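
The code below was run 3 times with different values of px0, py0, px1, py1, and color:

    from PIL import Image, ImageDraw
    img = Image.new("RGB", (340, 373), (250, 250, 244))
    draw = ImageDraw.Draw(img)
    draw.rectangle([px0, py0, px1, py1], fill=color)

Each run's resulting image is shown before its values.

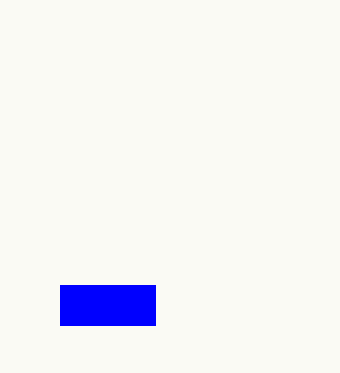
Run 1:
px0 = 60, py0 = 285, px1 = 155, py1 = 325, color = 'blue'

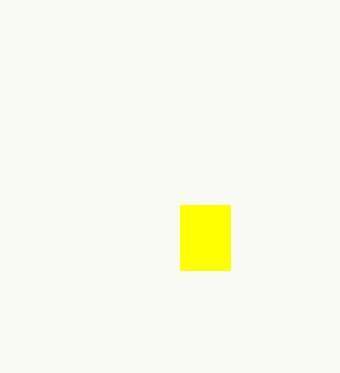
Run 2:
px0 = 180, py0 = 205, px1 = 230, py1 = 270, color = 'yellow'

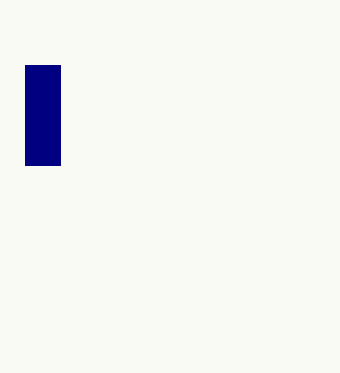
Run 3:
px0 = 25, py0 = 65, px1 = 60, py1 = 165, color = 'navy'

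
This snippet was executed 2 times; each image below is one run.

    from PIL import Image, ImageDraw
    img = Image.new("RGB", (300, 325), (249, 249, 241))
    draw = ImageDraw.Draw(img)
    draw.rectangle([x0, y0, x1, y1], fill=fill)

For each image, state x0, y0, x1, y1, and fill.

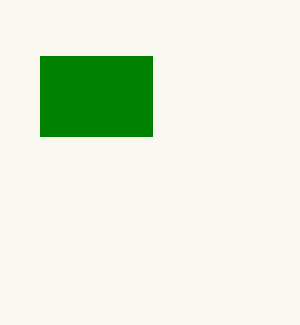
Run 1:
x0 = 40
y0 = 56
x1 = 152
y1 = 136
fill = 'green'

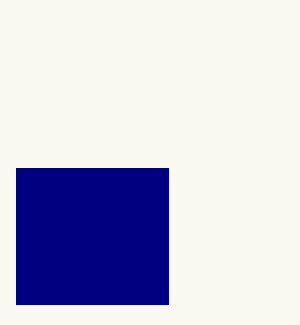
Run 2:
x0 = 16; y0 = 168; x1 = 168; y1 = 304; fill = 'navy'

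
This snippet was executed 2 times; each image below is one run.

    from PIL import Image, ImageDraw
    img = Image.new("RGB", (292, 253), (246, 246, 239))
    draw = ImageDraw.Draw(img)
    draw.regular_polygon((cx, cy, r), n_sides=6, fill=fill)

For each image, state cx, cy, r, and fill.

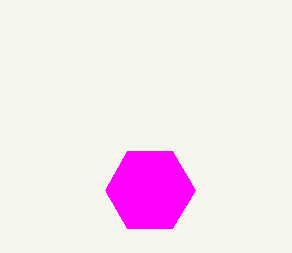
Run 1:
cx = 150
cy = 190
r = 45
fill = 'magenta'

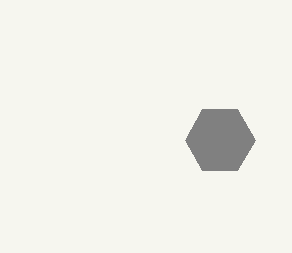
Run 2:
cx = 220
cy = 140
r = 35
fill = 'gray'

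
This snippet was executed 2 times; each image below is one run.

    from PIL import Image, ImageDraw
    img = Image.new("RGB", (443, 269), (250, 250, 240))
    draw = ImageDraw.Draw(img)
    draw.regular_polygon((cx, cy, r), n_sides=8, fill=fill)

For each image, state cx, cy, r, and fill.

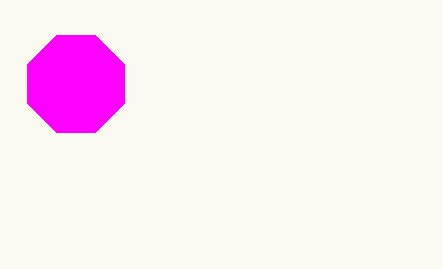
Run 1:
cx = 76; cy = 84; r = 52; fill = 'magenta'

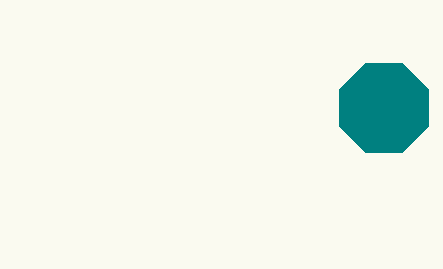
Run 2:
cx = 384; cy = 108; r = 48; fill = 'teal'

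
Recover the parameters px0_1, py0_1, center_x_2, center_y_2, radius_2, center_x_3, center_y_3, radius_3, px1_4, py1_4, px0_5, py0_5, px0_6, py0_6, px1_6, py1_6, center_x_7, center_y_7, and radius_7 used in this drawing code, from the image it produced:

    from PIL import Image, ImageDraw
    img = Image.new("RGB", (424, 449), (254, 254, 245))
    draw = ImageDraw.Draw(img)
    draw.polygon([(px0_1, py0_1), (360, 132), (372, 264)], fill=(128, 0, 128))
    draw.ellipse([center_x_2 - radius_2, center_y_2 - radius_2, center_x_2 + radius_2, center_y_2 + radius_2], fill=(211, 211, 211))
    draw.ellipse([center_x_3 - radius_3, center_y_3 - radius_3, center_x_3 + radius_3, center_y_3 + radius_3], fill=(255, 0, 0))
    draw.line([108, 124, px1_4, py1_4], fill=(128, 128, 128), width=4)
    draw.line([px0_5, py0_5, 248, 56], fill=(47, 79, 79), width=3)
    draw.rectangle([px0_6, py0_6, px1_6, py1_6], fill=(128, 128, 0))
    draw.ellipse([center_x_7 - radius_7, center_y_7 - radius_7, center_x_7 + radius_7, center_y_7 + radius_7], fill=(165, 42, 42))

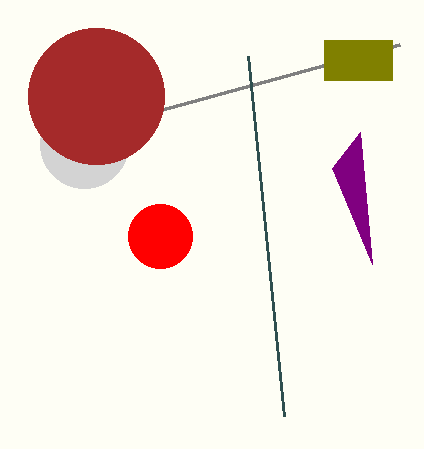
px0_1 = 332; py0_1 = 168; center_x_2 = 84; center_y_2 = 144; radius_2 = 44; center_x_3 = 160; center_y_3 = 236; radius_3 = 32; px1_4 = 400; py1_4 = 44; px0_5 = 284; py0_5 = 416; px0_6 = 324; py0_6 = 40; px1_6 = 392; py1_6 = 80; center_x_7 = 96; center_y_7 = 96; radius_7 = 68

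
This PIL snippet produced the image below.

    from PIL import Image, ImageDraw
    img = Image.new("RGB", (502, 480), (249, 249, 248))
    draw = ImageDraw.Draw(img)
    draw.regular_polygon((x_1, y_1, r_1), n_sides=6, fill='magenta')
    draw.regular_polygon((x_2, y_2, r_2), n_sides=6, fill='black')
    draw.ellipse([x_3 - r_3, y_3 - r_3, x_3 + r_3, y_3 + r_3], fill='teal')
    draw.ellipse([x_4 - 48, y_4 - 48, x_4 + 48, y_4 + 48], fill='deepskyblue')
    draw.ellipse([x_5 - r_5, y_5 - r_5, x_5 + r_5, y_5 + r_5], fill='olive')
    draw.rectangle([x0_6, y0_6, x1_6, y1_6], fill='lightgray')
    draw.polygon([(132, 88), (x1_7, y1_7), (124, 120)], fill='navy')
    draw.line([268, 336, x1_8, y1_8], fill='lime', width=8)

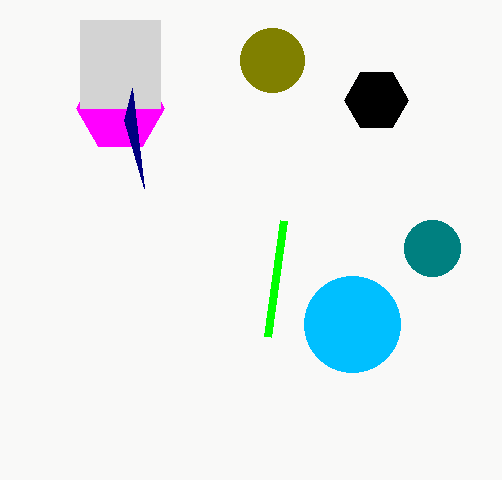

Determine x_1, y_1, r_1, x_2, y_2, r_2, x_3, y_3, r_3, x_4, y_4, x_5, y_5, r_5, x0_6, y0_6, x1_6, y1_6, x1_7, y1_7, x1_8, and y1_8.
x_1 = 120; y_1 = 108; r_1 = 44; x_2 = 376; y_2 = 100; r_2 = 32; x_3 = 432; y_3 = 248; r_3 = 28; x_4 = 352; y_4 = 324; x_5 = 272; y_5 = 60; r_5 = 32; x0_6 = 80; y0_6 = 20; x1_6 = 160; y1_6 = 108; x1_7 = 144; y1_7 = 188; x1_8 = 284; y1_8 = 220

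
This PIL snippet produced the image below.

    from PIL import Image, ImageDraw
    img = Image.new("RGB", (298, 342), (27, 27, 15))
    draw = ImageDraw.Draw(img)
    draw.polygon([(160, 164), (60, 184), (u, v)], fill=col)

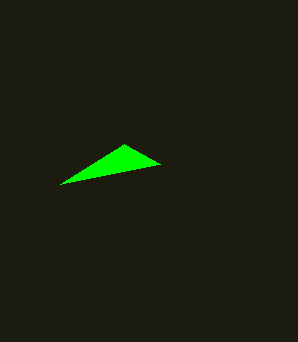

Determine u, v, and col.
u = 124
v = 144
col = 'lime'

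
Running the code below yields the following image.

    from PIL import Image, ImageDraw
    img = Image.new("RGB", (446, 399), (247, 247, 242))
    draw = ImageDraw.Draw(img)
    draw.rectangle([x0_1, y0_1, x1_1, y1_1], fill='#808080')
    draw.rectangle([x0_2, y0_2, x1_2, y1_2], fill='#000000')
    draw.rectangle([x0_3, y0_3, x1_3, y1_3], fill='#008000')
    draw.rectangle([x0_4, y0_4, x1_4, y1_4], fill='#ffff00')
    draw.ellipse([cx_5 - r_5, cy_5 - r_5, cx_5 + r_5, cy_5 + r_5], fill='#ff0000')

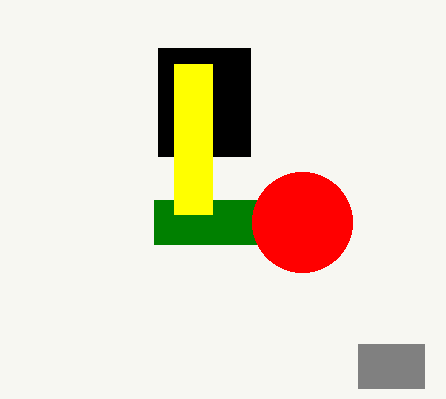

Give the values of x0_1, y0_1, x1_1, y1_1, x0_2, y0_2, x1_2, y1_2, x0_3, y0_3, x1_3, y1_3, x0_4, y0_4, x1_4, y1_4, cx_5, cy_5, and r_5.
x0_1 = 358
y0_1 = 344
x1_1 = 424
y1_1 = 388
x0_2 = 158
y0_2 = 48
x1_2 = 250
y1_2 = 156
x0_3 = 154
y0_3 = 200
x1_3 = 256
y1_3 = 244
x0_4 = 174
y0_4 = 64
x1_4 = 212
y1_4 = 214
cx_5 = 302
cy_5 = 222
r_5 = 50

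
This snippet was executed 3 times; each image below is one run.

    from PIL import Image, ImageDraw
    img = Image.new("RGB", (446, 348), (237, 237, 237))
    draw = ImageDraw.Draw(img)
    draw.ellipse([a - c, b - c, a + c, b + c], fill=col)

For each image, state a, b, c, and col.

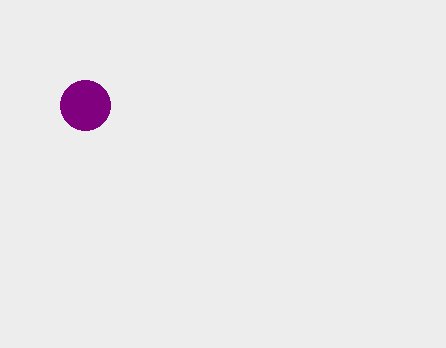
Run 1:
a = 85; b = 105; c = 25; col = 'purple'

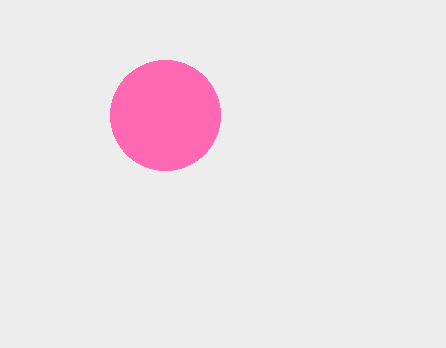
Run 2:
a = 165; b = 115; c = 55; col = 'hotpink'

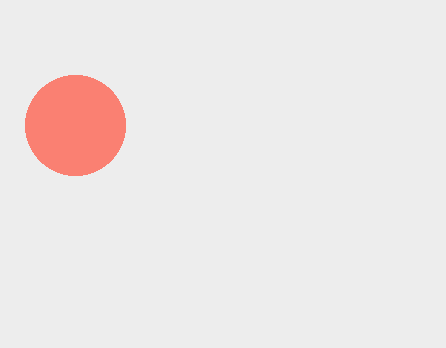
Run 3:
a = 75, b = 125, c = 50, col = 'salmon'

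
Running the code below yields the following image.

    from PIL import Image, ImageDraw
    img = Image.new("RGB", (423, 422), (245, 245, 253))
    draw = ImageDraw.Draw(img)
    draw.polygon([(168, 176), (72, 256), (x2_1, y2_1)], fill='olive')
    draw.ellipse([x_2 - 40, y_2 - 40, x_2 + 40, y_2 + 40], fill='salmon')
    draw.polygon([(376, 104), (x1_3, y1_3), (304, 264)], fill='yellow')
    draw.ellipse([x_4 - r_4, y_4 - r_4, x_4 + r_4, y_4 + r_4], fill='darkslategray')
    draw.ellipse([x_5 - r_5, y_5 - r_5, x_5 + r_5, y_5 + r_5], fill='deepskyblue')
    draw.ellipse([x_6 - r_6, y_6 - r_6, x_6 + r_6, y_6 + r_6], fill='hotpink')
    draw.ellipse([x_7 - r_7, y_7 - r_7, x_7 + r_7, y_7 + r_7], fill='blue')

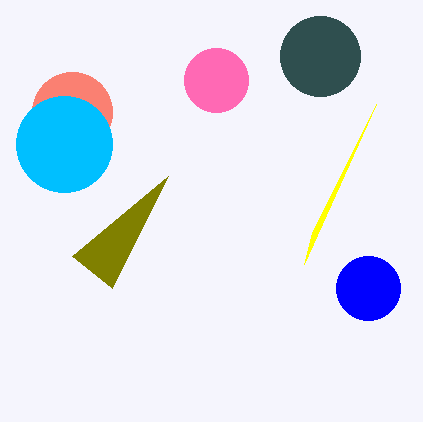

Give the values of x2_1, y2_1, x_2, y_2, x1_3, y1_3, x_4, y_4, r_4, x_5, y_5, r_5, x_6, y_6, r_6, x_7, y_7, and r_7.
x2_1 = 112; y2_1 = 288; x_2 = 72; y_2 = 112; x1_3 = 312; y1_3 = 232; x_4 = 320; y_4 = 56; r_4 = 40; x_5 = 64; y_5 = 144; r_5 = 48; x_6 = 216; y_6 = 80; r_6 = 32; x_7 = 368; y_7 = 288; r_7 = 32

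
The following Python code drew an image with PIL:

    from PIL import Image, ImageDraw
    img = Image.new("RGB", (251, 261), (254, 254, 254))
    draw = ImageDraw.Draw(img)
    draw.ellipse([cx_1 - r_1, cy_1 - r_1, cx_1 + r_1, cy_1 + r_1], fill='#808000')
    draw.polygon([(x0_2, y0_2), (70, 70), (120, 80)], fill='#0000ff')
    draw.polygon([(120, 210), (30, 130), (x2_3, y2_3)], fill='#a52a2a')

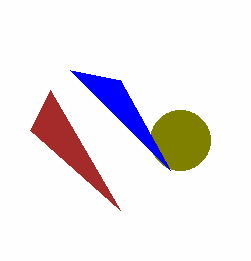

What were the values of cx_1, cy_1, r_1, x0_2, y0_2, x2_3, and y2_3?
cx_1 = 180; cy_1 = 140; r_1 = 30; x0_2 = 170; y0_2 = 170; x2_3 = 50; y2_3 = 90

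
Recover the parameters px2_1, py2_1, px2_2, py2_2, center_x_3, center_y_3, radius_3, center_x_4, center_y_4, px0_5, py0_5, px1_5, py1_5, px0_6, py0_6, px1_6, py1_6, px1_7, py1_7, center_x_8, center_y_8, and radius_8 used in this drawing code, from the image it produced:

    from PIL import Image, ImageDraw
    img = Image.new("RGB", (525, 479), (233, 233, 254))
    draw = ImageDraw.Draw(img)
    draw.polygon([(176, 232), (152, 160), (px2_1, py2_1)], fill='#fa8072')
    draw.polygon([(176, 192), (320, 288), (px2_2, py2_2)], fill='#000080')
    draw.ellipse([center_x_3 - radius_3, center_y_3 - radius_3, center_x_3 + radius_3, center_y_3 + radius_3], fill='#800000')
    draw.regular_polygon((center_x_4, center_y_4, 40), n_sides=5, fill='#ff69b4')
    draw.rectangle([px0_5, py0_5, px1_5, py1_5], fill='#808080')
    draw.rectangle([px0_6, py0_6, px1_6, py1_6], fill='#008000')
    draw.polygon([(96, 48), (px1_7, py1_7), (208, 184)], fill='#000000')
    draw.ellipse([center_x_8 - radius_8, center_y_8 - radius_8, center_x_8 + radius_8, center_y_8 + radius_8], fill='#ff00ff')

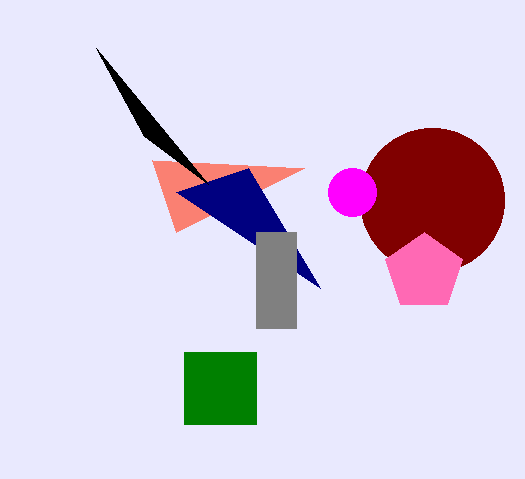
px2_1 = 304; py2_1 = 168; px2_2 = 248; py2_2 = 168; center_x_3 = 432; center_y_3 = 200; radius_3 = 72; center_x_4 = 424; center_y_4 = 272; px0_5 = 256; py0_5 = 232; px1_5 = 296; py1_5 = 328; px0_6 = 184; py0_6 = 352; px1_6 = 256; py1_6 = 424; px1_7 = 144; py1_7 = 136; center_x_8 = 352; center_y_8 = 192; radius_8 = 24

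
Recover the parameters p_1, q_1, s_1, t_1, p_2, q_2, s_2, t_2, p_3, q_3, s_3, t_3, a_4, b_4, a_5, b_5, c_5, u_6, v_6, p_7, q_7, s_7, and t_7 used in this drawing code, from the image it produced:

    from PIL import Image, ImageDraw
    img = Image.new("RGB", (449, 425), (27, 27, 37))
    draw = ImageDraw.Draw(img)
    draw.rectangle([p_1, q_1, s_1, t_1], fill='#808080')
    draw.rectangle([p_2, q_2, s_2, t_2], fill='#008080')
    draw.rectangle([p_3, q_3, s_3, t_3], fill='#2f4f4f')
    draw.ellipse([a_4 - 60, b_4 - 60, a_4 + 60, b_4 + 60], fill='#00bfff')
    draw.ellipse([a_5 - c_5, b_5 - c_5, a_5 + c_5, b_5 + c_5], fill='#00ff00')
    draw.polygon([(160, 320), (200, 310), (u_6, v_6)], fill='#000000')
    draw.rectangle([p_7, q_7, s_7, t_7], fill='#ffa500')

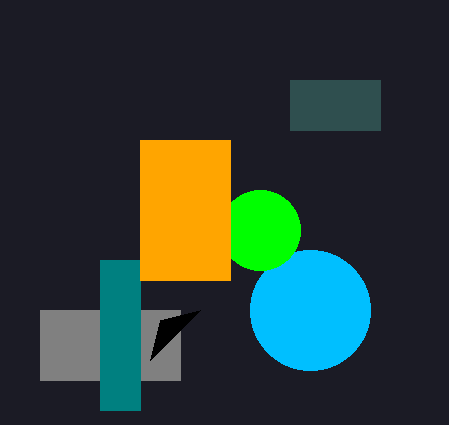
p_1 = 40; q_1 = 310; s_1 = 180; t_1 = 380; p_2 = 100; q_2 = 260; s_2 = 140; t_2 = 410; p_3 = 290; q_3 = 80; s_3 = 380; t_3 = 130; a_4 = 310; b_4 = 310; a_5 = 260; b_5 = 230; c_5 = 40; u_6 = 150; v_6 = 360; p_7 = 140; q_7 = 140; s_7 = 230; t_7 = 280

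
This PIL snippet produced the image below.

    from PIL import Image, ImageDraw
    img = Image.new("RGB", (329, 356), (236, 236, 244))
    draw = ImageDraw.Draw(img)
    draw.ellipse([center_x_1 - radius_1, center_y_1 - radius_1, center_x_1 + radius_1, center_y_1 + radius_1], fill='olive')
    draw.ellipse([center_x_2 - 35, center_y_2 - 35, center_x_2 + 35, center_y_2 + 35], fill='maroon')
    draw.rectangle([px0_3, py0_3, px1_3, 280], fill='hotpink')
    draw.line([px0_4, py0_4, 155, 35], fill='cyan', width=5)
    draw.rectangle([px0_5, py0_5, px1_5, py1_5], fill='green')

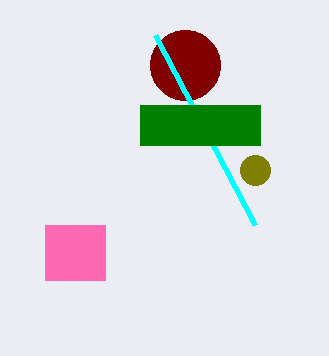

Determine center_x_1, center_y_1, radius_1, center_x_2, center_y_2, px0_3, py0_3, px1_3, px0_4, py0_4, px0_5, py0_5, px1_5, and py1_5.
center_x_1 = 255
center_y_1 = 170
radius_1 = 15
center_x_2 = 185
center_y_2 = 65
px0_3 = 45
py0_3 = 225
px1_3 = 105
px0_4 = 255
py0_4 = 225
px0_5 = 140
py0_5 = 105
px1_5 = 260
py1_5 = 145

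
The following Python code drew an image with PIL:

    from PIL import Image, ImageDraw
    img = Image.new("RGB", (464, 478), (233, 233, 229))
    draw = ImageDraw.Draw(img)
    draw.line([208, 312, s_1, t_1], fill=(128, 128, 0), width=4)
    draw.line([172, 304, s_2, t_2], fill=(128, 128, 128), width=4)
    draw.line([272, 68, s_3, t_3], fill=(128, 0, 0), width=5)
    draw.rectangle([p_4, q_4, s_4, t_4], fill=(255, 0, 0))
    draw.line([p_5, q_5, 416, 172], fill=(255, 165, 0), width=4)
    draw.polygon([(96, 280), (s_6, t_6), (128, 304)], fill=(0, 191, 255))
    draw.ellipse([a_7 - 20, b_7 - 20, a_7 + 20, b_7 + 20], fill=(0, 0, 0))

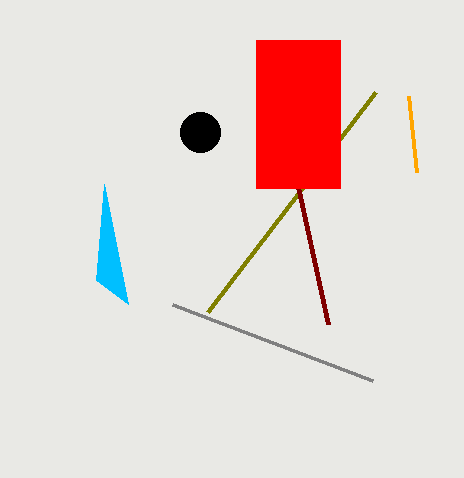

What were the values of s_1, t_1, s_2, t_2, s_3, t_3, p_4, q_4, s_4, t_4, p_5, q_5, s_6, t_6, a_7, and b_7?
s_1 = 376, t_1 = 92, s_2 = 372, t_2 = 380, s_3 = 328, t_3 = 324, p_4 = 256, q_4 = 40, s_4 = 340, t_4 = 188, p_5 = 408, q_5 = 96, s_6 = 104, t_6 = 184, a_7 = 200, b_7 = 132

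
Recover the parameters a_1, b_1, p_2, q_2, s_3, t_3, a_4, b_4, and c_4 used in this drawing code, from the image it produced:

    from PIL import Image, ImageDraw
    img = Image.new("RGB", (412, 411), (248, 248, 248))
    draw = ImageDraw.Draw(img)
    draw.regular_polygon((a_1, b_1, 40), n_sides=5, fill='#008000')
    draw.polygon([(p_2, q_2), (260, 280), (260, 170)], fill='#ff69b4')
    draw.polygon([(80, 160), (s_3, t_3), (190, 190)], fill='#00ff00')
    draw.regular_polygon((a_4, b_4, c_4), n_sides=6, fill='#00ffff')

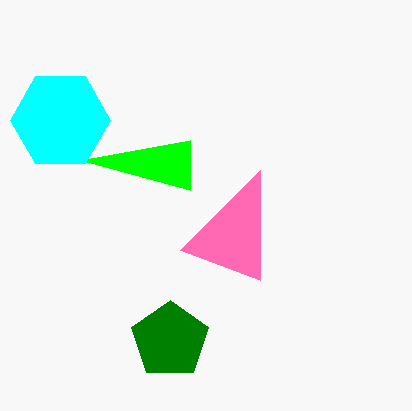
a_1 = 170
b_1 = 340
p_2 = 180
q_2 = 250
s_3 = 190
t_3 = 140
a_4 = 60
b_4 = 120
c_4 = 50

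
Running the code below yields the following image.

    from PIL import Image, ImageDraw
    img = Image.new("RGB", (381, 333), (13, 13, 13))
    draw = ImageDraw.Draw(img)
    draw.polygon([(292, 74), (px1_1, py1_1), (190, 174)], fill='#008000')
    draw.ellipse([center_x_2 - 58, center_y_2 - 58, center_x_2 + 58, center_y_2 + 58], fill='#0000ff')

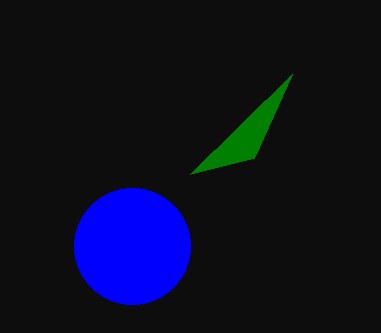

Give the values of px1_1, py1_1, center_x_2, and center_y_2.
px1_1 = 254, py1_1 = 158, center_x_2 = 132, center_y_2 = 246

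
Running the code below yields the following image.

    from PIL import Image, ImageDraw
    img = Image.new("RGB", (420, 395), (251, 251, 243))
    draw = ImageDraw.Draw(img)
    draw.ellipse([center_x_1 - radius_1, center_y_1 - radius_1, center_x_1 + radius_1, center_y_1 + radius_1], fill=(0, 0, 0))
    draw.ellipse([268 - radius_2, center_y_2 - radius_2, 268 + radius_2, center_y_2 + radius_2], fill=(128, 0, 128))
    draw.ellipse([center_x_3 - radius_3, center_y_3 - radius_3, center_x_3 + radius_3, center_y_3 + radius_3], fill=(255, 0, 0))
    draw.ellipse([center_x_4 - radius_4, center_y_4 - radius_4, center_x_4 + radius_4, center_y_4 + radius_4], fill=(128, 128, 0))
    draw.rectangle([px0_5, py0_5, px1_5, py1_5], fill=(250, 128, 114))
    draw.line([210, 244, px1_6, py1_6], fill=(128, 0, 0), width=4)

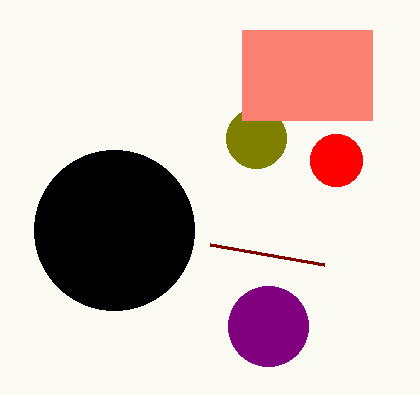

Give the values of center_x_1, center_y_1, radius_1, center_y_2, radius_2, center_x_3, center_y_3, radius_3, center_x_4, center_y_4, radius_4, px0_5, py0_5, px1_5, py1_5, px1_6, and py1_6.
center_x_1 = 114; center_y_1 = 230; radius_1 = 80; center_y_2 = 326; radius_2 = 40; center_x_3 = 336; center_y_3 = 160; radius_3 = 26; center_x_4 = 256; center_y_4 = 138; radius_4 = 30; px0_5 = 242; py0_5 = 30; px1_5 = 372; py1_5 = 120; px1_6 = 324; py1_6 = 264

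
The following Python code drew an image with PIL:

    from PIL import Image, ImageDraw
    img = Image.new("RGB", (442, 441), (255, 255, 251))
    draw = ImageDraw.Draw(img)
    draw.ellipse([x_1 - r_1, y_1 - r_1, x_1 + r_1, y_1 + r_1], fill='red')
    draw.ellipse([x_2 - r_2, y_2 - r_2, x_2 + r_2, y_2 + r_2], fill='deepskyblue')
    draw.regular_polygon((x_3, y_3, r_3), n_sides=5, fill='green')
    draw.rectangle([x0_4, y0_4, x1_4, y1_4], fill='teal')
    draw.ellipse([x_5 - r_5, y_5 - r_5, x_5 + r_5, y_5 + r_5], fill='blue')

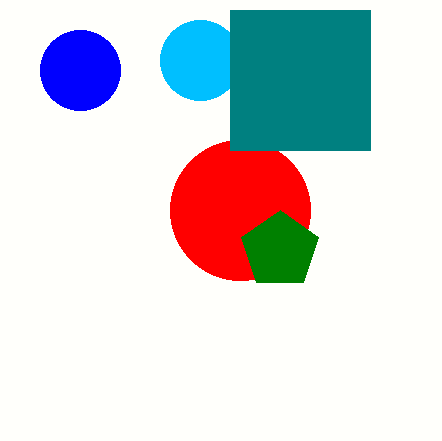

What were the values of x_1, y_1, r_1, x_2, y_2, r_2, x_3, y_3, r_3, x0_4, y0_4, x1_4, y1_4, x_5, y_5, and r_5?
x_1 = 240
y_1 = 210
r_1 = 70
x_2 = 200
y_2 = 60
r_2 = 40
x_3 = 280
y_3 = 250
r_3 = 40
x0_4 = 230
y0_4 = 10
x1_4 = 370
y1_4 = 150
x_5 = 80
y_5 = 70
r_5 = 40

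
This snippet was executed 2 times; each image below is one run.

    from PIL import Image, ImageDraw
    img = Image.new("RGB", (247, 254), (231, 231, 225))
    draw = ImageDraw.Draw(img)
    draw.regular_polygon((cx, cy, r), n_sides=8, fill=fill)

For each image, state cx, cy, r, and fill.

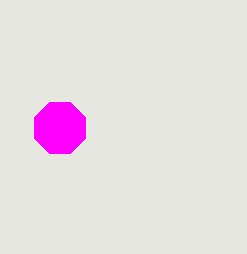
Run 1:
cx = 60, cy = 128, r = 28, fill = 'magenta'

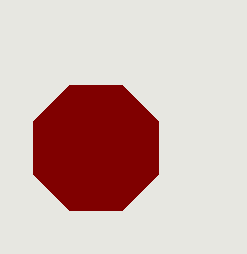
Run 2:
cx = 96
cy = 148
r = 68
fill = 'maroon'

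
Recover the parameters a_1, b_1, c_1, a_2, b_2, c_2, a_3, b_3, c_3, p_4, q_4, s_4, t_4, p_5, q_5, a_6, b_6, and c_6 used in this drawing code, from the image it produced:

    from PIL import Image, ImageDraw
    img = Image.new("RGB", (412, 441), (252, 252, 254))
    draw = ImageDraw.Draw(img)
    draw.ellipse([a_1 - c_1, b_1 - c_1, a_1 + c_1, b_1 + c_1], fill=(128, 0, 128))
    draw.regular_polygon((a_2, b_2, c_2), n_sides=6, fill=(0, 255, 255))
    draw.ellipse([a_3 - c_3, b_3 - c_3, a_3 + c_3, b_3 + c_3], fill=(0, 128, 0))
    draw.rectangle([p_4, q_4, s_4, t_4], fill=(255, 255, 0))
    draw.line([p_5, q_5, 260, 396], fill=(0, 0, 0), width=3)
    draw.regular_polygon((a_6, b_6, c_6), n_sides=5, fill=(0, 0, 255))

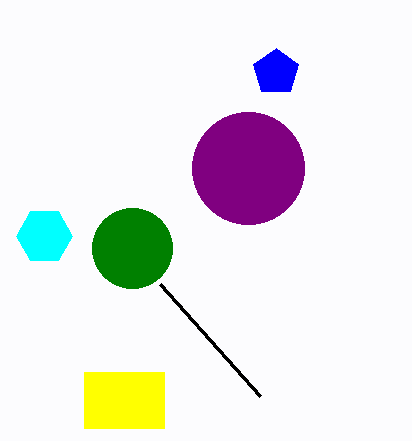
a_1 = 248, b_1 = 168, c_1 = 56, a_2 = 44, b_2 = 236, c_2 = 28, a_3 = 132, b_3 = 248, c_3 = 40, p_4 = 84, q_4 = 372, s_4 = 164, t_4 = 428, p_5 = 160, q_5 = 284, a_6 = 276, b_6 = 72, c_6 = 24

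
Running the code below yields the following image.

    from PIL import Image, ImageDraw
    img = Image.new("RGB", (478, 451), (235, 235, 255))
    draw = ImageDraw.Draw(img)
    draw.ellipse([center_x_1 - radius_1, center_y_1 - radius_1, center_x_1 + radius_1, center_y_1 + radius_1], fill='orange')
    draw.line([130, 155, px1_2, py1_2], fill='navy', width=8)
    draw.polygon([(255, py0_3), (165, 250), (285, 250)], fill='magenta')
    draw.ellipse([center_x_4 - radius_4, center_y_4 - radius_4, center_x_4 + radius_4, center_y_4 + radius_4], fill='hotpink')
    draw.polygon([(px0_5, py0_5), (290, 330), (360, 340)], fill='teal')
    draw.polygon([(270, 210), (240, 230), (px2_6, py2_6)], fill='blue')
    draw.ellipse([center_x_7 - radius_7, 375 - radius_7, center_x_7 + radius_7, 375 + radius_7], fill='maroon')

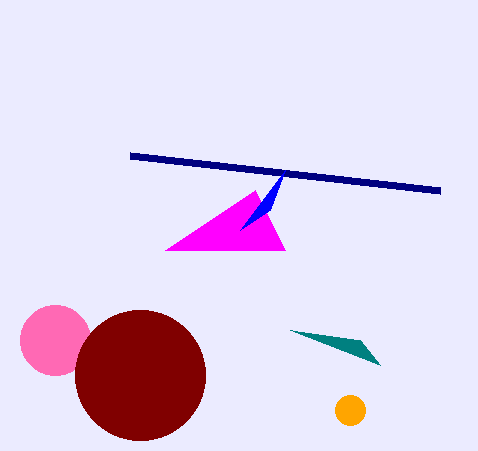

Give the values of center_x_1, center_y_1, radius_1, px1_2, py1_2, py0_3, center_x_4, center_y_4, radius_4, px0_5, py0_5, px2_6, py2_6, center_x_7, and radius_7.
center_x_1 = 350; center_y_1 = 410; radius_1 = 15; px1_2 = 440; py1_2 = 190; py0_3 = 190; center_x_4 = 55; center_y_4 = 340; radius_4 = 35; px0_5 = 380; py0_5 = 365; px2_6 = 285; py2_6 = 170; center_x_7 = 140; radius_7 = 65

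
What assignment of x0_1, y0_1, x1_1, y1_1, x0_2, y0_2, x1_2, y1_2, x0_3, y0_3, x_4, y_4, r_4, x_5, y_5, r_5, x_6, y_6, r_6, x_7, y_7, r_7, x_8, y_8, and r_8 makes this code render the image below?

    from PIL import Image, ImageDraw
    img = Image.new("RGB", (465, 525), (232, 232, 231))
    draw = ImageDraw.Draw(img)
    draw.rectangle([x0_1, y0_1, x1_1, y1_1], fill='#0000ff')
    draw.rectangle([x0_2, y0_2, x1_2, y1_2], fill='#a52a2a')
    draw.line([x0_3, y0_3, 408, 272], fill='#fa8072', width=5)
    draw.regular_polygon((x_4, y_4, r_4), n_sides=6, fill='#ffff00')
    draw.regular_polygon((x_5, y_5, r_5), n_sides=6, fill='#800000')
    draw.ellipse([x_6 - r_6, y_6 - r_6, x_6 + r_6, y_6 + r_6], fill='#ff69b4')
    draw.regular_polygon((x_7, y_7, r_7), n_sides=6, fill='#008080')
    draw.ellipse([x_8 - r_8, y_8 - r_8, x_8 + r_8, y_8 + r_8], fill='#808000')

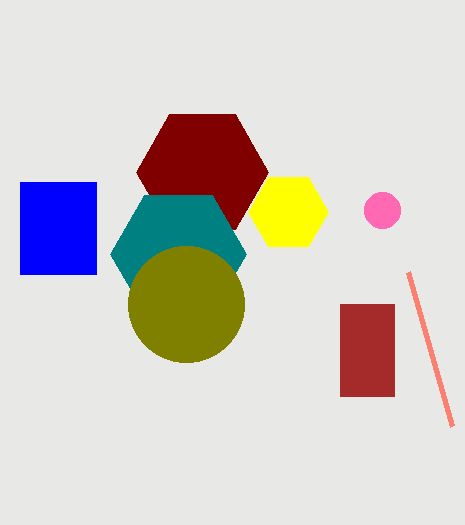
x0_1 = 20; y0_1 = 182; x1_1 = 96; y1_1 = 274; x0_2 = 340; y0_2 = 304; x1_2 = 394; y1_2 = 396; x0_3 = 452; y0_3 = 426; x_4 = 288; y_4 = 212; r_4 = 40; x_5 = 202; y_5 = 172; r_5 = 66; x_6 = 382; y_6 = 210; r_6 = 18; x_7 = 178; y_7 = 254; r_7 = 68; x_8 = 186; y_8 = 304; r_8 = 58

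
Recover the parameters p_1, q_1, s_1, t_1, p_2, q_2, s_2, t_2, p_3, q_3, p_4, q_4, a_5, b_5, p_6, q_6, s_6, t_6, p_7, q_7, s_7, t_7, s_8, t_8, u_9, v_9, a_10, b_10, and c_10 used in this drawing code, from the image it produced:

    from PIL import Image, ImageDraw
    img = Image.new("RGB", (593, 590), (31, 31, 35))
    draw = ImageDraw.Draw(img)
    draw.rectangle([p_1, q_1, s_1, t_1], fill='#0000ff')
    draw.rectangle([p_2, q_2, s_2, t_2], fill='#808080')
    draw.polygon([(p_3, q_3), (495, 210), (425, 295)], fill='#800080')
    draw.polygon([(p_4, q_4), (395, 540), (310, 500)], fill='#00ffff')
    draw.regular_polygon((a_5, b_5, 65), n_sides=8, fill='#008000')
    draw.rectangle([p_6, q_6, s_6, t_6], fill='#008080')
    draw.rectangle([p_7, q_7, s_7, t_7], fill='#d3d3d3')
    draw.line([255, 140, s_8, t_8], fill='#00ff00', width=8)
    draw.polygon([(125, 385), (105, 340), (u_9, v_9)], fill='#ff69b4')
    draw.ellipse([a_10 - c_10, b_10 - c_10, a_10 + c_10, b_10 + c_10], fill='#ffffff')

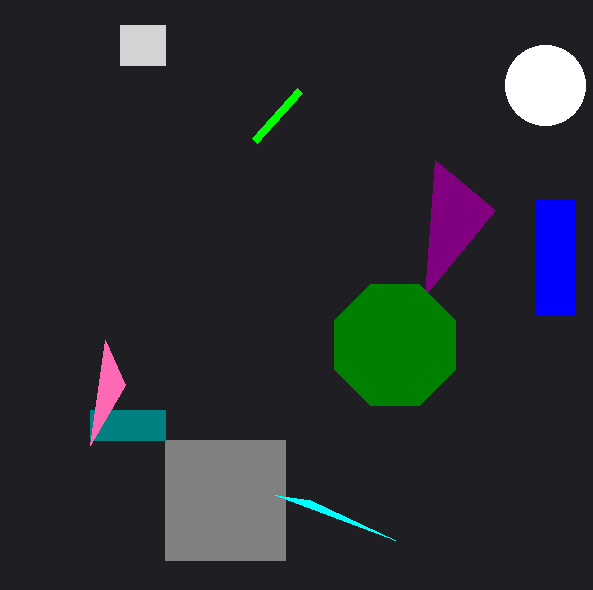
p_1 = 535, q_1 = 200, s_1 = 575, t_1 = 315, p_2 = 165, q_2 = 440, s_2 = 285, t_2 = 560, p_3 = 435, q_3 = 160, p_4 = 275, q_4 = 495, a_5 = 395, b_5 = 345, p_6 = 90, q_6 = 410, s_6 = 165, t_6 = 440, p_7 = 120, q_7 = 25, s_7 = 165, t_7 = 65, s_8 = 300, t_8 = 90, u_9 = 90, v_9 = 445, a_10 = 545, b_10 = 85, c_10 = 40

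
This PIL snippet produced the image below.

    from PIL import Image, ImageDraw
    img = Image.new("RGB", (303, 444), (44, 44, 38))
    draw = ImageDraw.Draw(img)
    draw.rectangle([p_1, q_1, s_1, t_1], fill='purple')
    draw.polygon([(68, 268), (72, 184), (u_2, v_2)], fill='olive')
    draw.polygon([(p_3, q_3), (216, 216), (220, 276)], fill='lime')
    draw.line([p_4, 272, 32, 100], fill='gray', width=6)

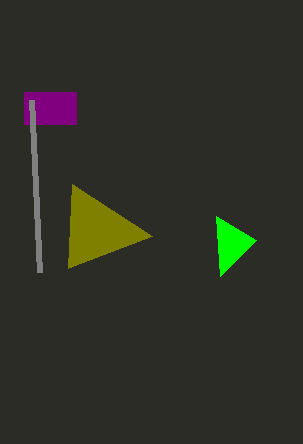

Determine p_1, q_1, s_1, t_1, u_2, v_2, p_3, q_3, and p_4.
p_1 = 24; q_1 = 92; s_1 = 76; t_1 = 124; u_2 = 152; v_2 = 236; p_3 = 256; q_3 = 240; p_4 = 40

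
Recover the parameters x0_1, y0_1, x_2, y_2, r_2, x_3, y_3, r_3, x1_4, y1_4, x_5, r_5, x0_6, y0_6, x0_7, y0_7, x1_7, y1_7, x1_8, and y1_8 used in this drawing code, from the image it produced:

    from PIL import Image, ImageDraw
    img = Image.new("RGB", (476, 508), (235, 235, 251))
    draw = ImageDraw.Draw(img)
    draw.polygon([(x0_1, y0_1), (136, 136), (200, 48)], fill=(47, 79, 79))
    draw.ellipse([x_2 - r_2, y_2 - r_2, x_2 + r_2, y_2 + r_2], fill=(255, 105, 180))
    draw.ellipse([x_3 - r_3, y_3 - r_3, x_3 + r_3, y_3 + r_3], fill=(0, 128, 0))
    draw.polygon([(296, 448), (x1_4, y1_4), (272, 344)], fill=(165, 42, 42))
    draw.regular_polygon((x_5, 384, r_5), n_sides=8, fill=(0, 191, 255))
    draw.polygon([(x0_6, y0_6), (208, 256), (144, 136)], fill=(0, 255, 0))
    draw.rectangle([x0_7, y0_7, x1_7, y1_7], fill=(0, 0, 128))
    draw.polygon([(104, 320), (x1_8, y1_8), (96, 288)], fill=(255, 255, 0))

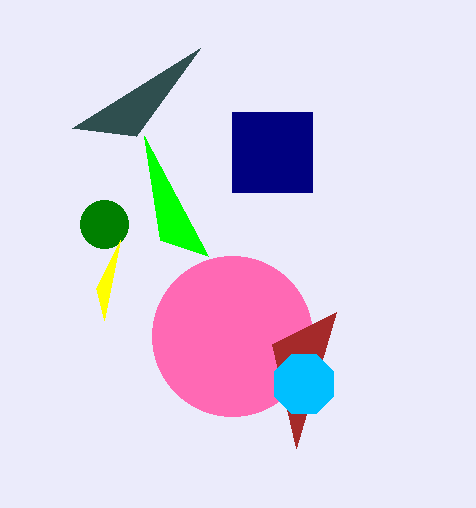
x0_1 = 72, y0_1 = 128, x_2 = 232, y_2 = 336, r_2 = 80, x_3 = 104, y_3 = 224, r_3 = 24, x1_4 = 336, y1_4 = 312, x_5 = 304, r_5 = 32, x0_6 = 160, y0_6 = 240, x0_7 = 232, y0_7 = 112, x1_7 = 312, y1_7 = 192, x1_8 = 120, y1_8 = 240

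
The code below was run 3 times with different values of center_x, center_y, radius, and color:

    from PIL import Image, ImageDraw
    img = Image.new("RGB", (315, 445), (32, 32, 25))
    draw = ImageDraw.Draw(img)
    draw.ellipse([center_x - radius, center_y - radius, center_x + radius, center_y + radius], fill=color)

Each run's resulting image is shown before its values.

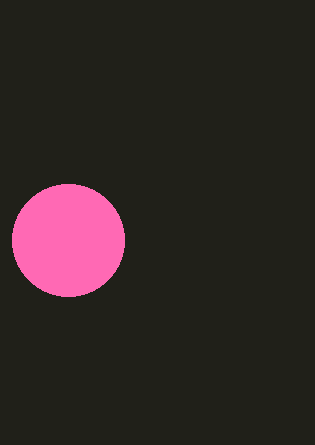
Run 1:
center_x = 68, center_y = 240, radius = 56, color = 'hotpink'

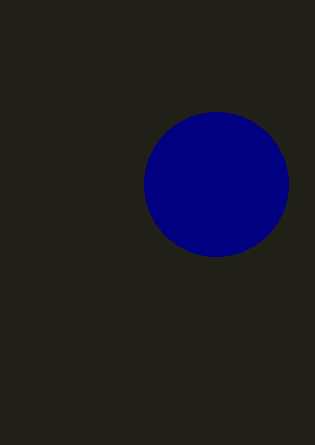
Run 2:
center_x = 216; center_y = 184; radius = 72; color = 'navy'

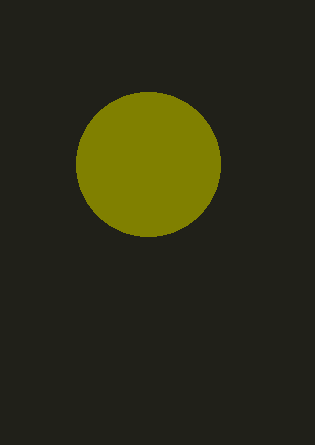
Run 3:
center_x = 148; center_y = 164; radius = 72; color = 'olive'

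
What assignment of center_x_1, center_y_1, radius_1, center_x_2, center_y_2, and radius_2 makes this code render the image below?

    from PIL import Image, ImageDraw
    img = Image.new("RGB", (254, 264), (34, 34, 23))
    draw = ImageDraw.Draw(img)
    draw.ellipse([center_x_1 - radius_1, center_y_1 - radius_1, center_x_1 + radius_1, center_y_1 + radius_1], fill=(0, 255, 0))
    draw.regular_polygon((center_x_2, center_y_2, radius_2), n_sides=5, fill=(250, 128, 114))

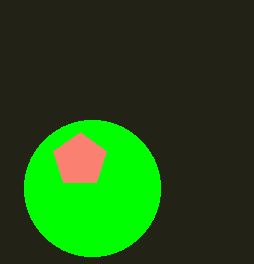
center_x_1 = 92
center_y_1 = 188
radius_1 = 68
center_x_2 = 80
center_y_2 = 160
radius_2 = 28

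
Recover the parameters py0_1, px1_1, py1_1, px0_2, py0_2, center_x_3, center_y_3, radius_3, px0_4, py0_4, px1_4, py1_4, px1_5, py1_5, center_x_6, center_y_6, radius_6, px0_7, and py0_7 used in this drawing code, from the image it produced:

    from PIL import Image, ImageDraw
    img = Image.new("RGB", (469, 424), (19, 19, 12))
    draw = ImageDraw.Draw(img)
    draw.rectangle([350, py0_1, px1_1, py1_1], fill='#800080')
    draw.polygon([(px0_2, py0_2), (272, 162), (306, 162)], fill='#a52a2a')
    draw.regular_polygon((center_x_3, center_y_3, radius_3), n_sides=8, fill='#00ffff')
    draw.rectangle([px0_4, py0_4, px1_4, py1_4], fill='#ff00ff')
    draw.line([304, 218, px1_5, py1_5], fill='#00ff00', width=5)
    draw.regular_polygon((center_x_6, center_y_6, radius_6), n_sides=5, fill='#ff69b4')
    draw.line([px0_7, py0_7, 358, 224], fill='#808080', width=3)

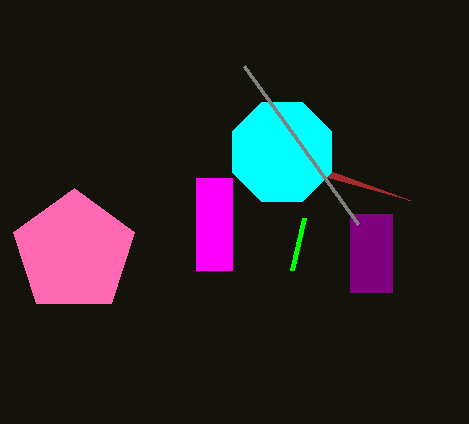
py0_1 = 214, px1_1 = 392, py1_1 = 292, px0_2 = 410, py0_2 = 200, center_x_3 = 282, center_y_3 = 152, radius_3 = 54, px0_4 = 196, py0_4 = 178, px1_4 = 232, py1_4 = 270, px1_5 = 292, py1_5 = 270, center_x_6 = 74, center_y_6 = 252, radius_6 = 64, px0_7 = 244, py0_7 = 66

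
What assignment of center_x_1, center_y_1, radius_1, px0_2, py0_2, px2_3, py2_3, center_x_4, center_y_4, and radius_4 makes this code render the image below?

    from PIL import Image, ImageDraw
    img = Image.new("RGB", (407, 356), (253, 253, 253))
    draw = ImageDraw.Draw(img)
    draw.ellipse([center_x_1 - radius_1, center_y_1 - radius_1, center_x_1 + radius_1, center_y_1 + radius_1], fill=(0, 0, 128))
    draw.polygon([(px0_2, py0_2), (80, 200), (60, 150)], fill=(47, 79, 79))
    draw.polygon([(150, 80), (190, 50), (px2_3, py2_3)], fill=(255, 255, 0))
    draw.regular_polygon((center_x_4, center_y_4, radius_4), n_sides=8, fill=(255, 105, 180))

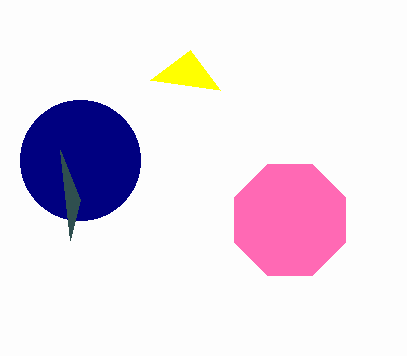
center_x_1 = 80, center_y_1 = 160, radius_1 = 60, px0_2 = 70, py0_2 = 240, px2_3 = 220, py2_3 = 90, center_x_4 = 290, center_y_4 = 220, radius_4 = 60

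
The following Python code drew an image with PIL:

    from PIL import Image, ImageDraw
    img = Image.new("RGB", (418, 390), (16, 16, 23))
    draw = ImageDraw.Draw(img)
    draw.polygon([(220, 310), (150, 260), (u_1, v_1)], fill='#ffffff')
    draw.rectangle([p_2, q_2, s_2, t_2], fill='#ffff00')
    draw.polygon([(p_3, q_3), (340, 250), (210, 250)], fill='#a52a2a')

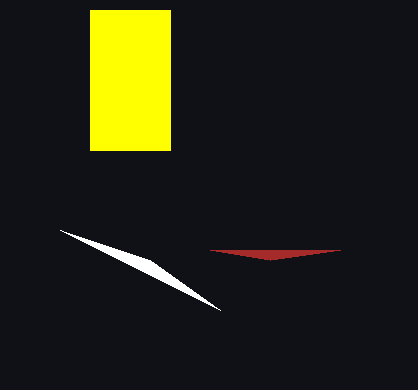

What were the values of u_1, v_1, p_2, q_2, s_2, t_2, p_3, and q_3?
u_1 = 60; v_1 = 230; p_2 = 90; q_2 = 10; s_2 = 170; t_2 = 150; p_3 = 270; q_3 = 260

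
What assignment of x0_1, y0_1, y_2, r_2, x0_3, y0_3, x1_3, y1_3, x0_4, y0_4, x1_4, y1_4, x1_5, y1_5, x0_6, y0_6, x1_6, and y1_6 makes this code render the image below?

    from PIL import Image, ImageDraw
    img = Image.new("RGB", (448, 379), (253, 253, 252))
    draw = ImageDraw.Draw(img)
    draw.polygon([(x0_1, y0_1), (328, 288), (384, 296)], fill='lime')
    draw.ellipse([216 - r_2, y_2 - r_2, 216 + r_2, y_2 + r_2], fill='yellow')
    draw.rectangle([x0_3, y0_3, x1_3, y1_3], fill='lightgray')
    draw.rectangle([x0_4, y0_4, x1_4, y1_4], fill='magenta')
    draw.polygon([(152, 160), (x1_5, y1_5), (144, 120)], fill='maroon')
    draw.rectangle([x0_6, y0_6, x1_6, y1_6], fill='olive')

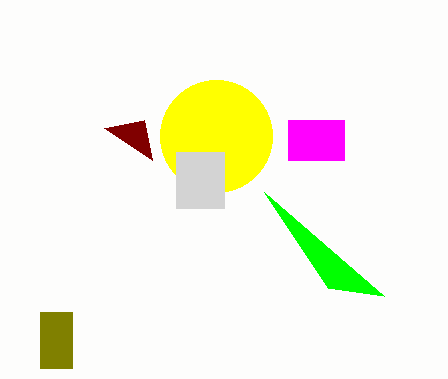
x0_1 = 264, y0_1 = 192, y_2 = 136, r_2 = 56, x0_3 = 176, y0_3 = 152, x1_3 = 224, y1_3 = 208, x0_4 = 288, y0_4 = 120, x1_4 = 344, y1_4 = 160, x1_5 = 104, y1_5 = 128, x0_6 = 40, y0_6 = 312, x1_6 = 72, y1_6 = 368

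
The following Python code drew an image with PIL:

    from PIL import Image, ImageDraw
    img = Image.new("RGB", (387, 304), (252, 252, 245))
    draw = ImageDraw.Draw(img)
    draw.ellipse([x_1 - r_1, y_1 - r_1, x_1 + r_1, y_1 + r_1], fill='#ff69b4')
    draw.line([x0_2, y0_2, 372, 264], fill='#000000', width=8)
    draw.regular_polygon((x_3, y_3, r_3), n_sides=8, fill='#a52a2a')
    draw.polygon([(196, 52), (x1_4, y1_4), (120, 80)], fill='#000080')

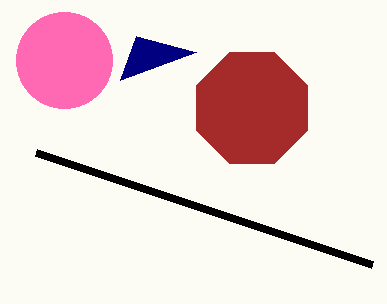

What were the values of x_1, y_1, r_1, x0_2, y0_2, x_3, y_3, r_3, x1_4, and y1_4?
x_1 = 64; y_1 = 60; r_1 = 48; x0_2 = 36; y0_2 = 152; x_3 = 252; y_3 = 108; r_3 = 60; x1_4 = 136; y1_4 = 36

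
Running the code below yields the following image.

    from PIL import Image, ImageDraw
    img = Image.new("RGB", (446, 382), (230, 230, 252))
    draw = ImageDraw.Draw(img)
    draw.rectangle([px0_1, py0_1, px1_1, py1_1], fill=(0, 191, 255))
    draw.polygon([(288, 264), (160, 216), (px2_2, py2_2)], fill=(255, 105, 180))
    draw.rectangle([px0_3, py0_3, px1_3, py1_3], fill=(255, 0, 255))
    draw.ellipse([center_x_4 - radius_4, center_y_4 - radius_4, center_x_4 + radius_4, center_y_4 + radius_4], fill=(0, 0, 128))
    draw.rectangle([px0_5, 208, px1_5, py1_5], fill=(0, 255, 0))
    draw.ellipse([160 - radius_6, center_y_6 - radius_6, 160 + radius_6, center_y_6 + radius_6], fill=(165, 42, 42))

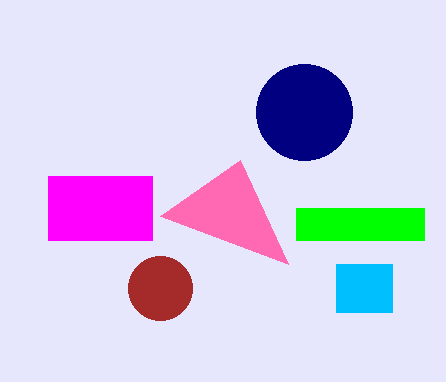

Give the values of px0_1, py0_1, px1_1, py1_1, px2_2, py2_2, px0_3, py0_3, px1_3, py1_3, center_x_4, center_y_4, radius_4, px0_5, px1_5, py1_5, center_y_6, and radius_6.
px0_1 = 336
py0_1 = 264
px1_1 = 392
py1_1 = 312
px2_2 = 240
py2_2 = 160
px0_3 = 48
py0_3 = 176
px1_3 = 152
py1_3 = 240
center_x_4 = 304
center_y_4 = 112
radius_4 = 48
px0_5 = 296
px1_5 = 424
py1_5 = 240
center_y_6 = 288
radius_6 = 32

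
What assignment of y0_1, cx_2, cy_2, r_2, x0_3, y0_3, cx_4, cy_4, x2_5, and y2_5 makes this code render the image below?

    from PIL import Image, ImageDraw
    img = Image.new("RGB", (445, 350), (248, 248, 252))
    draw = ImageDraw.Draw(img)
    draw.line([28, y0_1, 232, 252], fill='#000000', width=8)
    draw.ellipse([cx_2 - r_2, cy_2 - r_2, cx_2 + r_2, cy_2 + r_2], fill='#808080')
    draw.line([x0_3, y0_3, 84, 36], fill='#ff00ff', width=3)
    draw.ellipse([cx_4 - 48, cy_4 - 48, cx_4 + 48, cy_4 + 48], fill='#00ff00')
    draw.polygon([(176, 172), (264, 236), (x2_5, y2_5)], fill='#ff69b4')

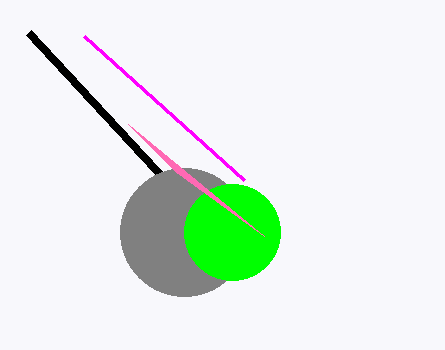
y0_1 = 32, cx_2 = 184, cy_2 = 232, r_2 = 64, x0_3 = 244, y0_3 = 180, cx_4 = 232, cy_4 = 232, x2_5 = 128, y2_5 = 124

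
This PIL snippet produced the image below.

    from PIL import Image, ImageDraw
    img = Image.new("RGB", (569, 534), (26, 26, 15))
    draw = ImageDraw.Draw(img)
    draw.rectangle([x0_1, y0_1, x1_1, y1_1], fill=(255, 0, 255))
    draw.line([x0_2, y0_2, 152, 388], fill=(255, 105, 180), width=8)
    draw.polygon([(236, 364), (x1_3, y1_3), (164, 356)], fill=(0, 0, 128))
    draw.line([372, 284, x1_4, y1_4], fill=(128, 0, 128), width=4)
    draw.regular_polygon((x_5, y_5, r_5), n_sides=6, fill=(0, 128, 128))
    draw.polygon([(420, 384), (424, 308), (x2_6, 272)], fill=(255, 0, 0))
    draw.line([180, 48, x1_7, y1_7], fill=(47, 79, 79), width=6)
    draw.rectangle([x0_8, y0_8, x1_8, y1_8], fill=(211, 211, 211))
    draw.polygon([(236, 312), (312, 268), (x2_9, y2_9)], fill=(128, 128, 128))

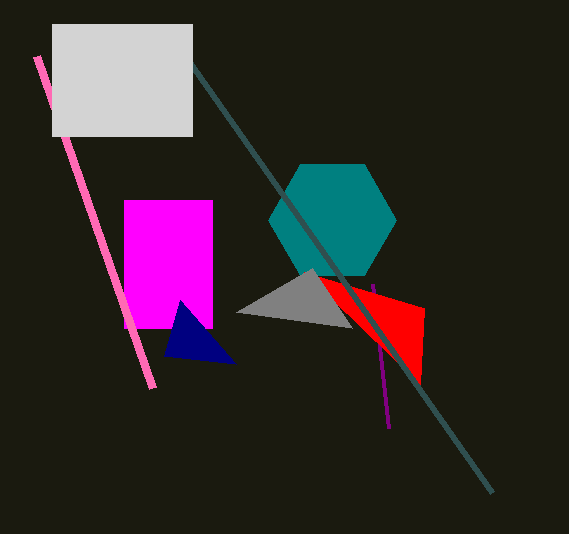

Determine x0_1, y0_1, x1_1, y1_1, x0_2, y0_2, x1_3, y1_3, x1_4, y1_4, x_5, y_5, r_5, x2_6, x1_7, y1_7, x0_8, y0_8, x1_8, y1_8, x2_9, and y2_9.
x0_1 = 124
y0_1 = 200
x1_1 = 212
y1_1 = 328
x0_2 = 36
y0_2 = 56
x1_3 = 180
y1_3 = 300
x1_4 = 388
y1_4 = 428
x_5 = 332
y_5 = 220
r_5 = 64
x2_6 = 304
x1_7 = 492
y1_7 = 492
x0_8 = 52
y0_8 = 24
x1_8 = 192
y1_8 = 136
x2_9 = 352
y2_9 = 328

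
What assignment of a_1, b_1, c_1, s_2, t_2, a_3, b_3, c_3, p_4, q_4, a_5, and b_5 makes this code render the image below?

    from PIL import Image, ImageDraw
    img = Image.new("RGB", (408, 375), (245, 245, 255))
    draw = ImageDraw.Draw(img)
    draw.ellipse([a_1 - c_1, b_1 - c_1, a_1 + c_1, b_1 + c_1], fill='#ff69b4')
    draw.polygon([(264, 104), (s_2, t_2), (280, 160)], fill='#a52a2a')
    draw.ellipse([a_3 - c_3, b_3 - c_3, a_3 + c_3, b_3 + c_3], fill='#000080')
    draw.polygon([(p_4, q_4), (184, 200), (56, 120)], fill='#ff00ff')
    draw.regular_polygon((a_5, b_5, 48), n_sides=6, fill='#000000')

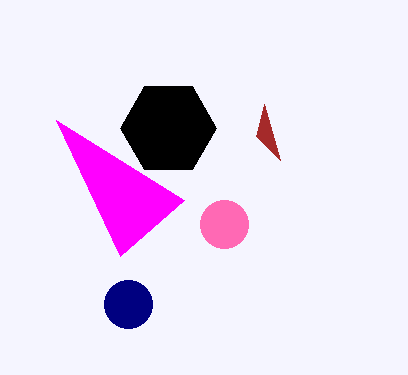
a_1 = 224; b_1 = 224; c_1 = 24; s_2 = 256; t_2 = 136; a_3 = 128; b_3 = 304; c_3 = 24; p_4 = 120; q_4 = 256; a_5 = 168; b_5 = 128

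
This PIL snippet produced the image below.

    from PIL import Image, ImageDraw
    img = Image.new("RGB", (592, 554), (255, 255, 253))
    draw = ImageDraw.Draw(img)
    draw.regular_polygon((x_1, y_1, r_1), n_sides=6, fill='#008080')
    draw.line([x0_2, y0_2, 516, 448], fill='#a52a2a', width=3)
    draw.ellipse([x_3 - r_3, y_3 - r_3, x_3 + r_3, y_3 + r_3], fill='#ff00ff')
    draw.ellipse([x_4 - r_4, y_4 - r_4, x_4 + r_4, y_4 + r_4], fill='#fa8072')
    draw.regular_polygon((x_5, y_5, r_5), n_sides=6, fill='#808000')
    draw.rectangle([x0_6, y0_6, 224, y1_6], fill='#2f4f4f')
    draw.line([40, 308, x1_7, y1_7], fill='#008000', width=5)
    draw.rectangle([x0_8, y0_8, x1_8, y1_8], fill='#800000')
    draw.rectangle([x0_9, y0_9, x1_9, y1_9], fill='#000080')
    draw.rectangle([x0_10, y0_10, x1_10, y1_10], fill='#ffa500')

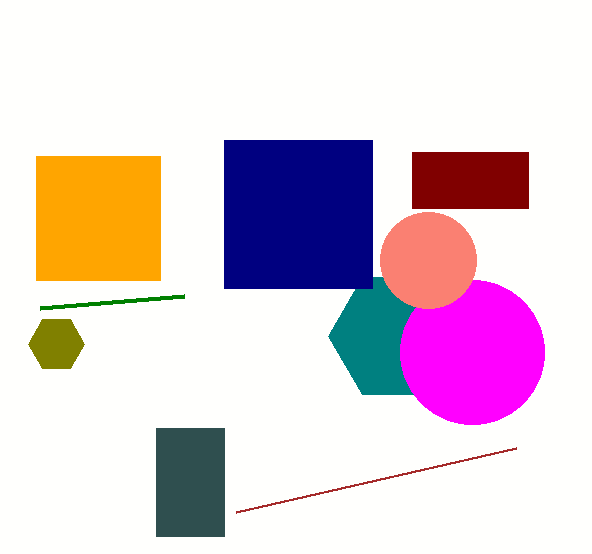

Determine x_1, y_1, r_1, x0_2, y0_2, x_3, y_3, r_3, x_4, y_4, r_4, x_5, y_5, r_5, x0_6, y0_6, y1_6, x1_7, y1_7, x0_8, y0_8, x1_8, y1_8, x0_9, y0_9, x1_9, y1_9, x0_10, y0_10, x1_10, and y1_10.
x_1 = 396, y_1 = 336, r_1 = 68, x0_2 = 236, y0_2 = 512, x_3 = 472, y_3 = 352, r_3 = 72, x_4 = 428, y_4 = 260, r_4 = 48, x_5 = 56, y_5 = 344, r_5 = 28, x0_6 = 156, y0_6 = 428, y1_6 = 536, x1_7 = 184, y1_7 = 296, x0_8 = 412, y0_8 = 152, x1_8 = 528, y1_8 = 208, x0_9 = 224, y0_9 = 140, x1_9 = 372, y1_9 = 288, x0_10 = 36, y0_10 = 156, x1_10 = 160, y1_10 = 280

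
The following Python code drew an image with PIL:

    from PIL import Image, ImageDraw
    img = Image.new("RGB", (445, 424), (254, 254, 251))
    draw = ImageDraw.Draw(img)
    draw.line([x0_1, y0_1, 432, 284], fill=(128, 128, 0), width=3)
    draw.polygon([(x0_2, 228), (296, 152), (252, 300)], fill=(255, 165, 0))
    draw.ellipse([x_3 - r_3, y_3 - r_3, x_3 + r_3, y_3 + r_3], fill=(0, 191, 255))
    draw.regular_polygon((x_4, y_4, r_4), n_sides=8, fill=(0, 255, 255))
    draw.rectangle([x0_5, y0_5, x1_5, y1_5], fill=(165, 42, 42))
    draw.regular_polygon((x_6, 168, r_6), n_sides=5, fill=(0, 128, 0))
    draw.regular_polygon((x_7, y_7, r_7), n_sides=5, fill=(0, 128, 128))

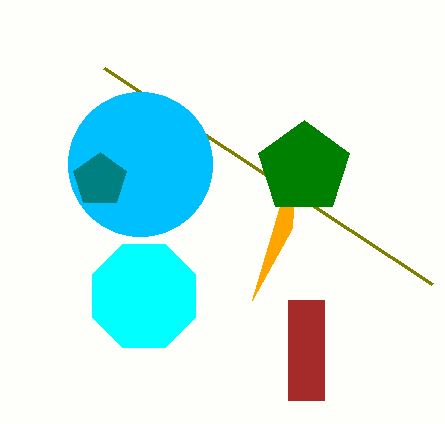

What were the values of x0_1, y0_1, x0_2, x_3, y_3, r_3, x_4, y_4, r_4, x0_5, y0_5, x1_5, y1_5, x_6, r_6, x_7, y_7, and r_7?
x0_1 = 104; y0_1 = 68; x0_2 = 292; x_3 = 140; y_3 = 164; r_3 = 72; x_4 = 144; y_4 = 296; r_4 = 56; x0_5 = 288; y0_5 = 300; x1_5 = 324; y1_5 = 400; x_6 = 304; r_6 = 48; x_7 = 100; y_7 = 180; r_7 = 28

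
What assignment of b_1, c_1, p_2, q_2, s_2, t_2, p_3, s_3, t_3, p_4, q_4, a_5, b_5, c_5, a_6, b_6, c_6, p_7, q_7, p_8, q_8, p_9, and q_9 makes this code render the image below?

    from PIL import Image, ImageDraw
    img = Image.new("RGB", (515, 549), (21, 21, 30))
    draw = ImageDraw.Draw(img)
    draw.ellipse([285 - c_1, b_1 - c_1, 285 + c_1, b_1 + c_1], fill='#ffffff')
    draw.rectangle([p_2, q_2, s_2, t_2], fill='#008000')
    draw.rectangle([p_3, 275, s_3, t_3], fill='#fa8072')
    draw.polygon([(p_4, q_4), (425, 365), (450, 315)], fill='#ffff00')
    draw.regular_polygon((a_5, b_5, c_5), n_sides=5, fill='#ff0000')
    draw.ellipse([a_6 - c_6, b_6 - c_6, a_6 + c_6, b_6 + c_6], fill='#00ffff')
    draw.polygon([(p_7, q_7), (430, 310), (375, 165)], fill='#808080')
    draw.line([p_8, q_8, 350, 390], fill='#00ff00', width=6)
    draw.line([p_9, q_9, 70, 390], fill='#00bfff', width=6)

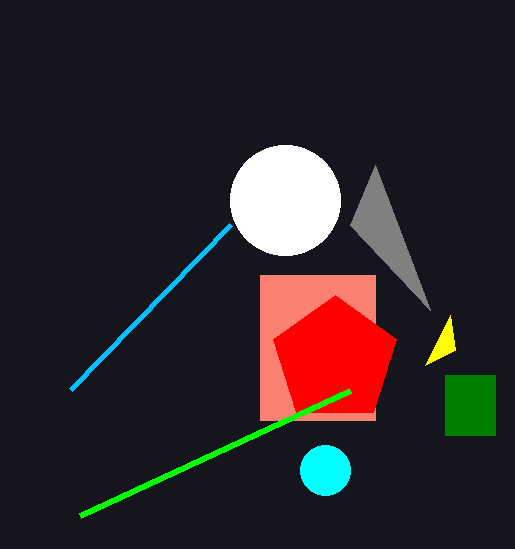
b_1 = 200, c_1 = 55, p_2 = 445, q_2 = 375, s_2 = 495, t_2 = 435, p_3 = 260, s_3 = 375, t_3 = 420, p_4 = 455, q_4 = 350, a_5 = 335, b_5 = 360, c_5 = 65, a_6 = 325, b_6 = 470, c_6 = 25, p_7 = 350, q_7 = 225, p_8 = 80, q_8 = 515, p_9 = 230, q_9 = 225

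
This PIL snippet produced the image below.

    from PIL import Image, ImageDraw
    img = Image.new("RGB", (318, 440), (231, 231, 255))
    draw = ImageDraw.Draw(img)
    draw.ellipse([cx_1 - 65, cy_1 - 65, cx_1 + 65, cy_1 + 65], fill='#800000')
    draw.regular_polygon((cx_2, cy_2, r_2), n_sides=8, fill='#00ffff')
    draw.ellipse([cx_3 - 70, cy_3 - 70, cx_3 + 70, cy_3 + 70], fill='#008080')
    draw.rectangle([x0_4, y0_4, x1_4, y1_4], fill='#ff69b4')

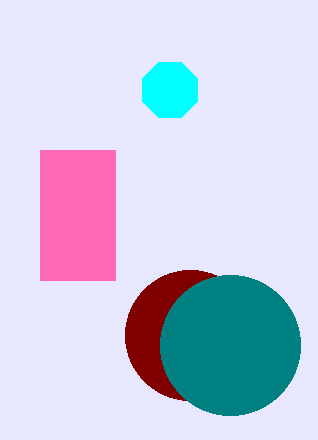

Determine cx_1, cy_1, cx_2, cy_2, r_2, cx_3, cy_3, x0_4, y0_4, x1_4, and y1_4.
cx_1 = 190, cy_1 = 335, cx_2 = 170, cy_2 = 90, r_2 = 30, cx_3 = 230, cy_3 = 345, x0_4 = 40, y0_4 = 150, x1_4 = 115, y1_4 = 280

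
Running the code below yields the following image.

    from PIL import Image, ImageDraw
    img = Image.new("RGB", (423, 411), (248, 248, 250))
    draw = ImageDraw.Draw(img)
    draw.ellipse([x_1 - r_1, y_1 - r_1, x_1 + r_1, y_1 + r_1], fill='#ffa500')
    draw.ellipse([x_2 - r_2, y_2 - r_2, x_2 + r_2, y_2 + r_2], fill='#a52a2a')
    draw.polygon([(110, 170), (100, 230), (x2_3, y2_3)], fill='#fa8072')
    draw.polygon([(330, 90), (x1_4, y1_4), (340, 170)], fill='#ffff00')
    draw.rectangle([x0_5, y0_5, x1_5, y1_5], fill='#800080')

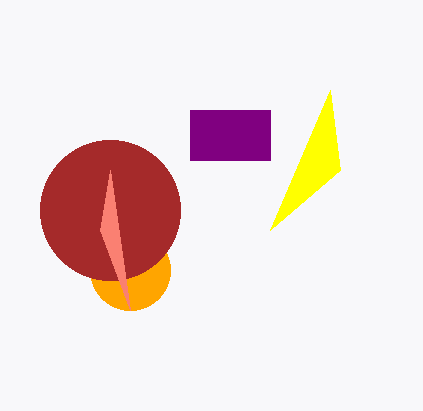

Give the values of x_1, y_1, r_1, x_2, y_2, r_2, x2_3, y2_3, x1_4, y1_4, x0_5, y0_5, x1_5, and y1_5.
x_1 = 130
y_1 = 270
r_1 = 40
x_2 = 110
y_2 = 210
r_2 = 70
x2_3 = 130
y2_3 = 310
x1_4 = 270
y1_4 = 230
x0_5 = 190
y0_5 = 110
x1_5 = 270
y1_5 = 160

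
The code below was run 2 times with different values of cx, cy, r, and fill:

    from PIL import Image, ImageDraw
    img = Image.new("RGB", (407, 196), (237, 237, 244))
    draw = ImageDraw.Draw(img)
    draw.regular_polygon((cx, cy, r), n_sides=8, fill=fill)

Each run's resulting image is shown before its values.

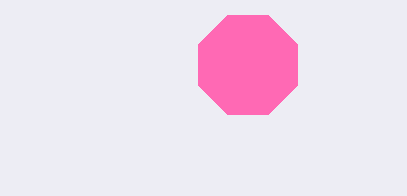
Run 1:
cx = 248, cy = 65, r = 54, fill = 'hotpink'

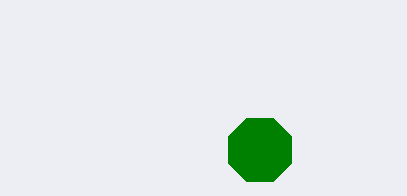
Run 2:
cx = 260; cy = 150; r = 34; fill = 'green'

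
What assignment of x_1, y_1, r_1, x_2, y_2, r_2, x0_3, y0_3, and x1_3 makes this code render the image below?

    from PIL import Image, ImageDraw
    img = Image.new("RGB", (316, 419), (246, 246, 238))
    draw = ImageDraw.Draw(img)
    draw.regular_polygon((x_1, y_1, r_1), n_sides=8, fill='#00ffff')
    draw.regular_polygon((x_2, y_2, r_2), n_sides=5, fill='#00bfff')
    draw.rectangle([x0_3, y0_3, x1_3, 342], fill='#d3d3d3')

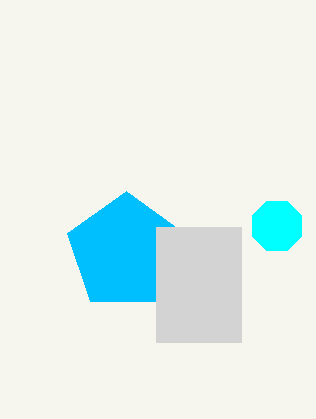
x_1 = 277; y_1 = 226; r_1 = 27; x_2 = 126; y_2 = 252; r_2 = 61; x0_3 = 156; y0_3 = 227; x1_3 = 241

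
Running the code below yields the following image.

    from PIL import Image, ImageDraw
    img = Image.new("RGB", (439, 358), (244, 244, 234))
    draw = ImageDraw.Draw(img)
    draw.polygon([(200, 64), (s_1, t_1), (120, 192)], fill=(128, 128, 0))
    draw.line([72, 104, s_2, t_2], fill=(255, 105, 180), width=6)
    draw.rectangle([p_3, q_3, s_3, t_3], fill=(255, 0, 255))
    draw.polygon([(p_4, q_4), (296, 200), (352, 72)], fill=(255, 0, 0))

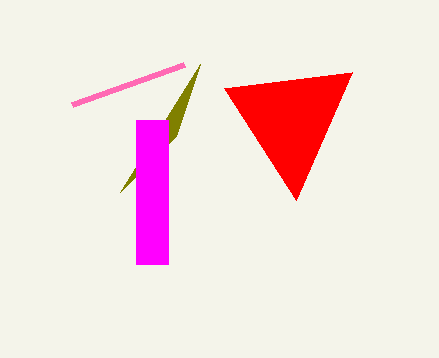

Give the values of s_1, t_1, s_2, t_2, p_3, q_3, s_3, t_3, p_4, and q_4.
s_1 = 176
t_1 = 136
s_2 = 184
t_2 = 64
p_3 = 136
q_3 = 120
s_3 = 168
t_3 = 264
p_4 = 224
q_4 = 88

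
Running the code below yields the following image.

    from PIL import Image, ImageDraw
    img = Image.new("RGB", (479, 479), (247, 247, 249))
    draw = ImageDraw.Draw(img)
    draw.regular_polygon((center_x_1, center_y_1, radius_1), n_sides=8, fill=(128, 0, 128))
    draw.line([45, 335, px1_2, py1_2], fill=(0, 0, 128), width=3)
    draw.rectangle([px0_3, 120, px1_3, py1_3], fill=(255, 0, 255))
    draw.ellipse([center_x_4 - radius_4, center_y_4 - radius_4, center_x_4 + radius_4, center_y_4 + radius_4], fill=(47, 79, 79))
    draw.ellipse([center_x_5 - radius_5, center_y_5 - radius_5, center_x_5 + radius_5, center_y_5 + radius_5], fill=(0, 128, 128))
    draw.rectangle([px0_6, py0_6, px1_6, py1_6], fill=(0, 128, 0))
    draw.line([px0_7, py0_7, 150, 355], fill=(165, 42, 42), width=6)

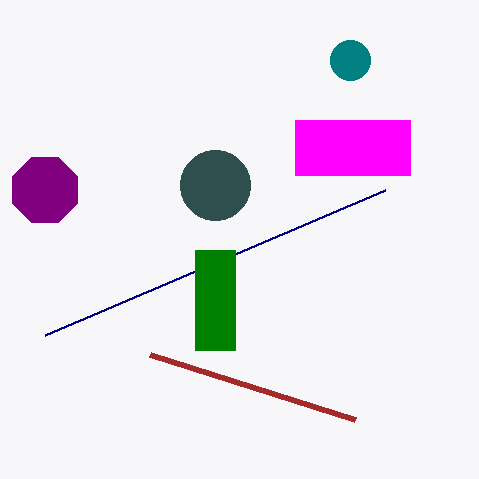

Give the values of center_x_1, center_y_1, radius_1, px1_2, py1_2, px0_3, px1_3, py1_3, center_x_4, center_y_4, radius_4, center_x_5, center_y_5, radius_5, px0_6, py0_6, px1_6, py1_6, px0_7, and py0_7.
center_x_1 = 45
center_y_1 = 190
radius_1 = 35
px1_2 = 385
py1_2 = 190
px0_3 = 295
px1_3 = 410
py1_3 = 175
center_x_4 = 215
center_y_4 = 185
radius_4 = 35
center_x_5 = 350
center_y_5 = 60
radius_5 = 20
px0_6 = 195
py0_6 = 250
px1_6 = 235
py1_6 = 350
px0_7 = 355
py0_7 = 420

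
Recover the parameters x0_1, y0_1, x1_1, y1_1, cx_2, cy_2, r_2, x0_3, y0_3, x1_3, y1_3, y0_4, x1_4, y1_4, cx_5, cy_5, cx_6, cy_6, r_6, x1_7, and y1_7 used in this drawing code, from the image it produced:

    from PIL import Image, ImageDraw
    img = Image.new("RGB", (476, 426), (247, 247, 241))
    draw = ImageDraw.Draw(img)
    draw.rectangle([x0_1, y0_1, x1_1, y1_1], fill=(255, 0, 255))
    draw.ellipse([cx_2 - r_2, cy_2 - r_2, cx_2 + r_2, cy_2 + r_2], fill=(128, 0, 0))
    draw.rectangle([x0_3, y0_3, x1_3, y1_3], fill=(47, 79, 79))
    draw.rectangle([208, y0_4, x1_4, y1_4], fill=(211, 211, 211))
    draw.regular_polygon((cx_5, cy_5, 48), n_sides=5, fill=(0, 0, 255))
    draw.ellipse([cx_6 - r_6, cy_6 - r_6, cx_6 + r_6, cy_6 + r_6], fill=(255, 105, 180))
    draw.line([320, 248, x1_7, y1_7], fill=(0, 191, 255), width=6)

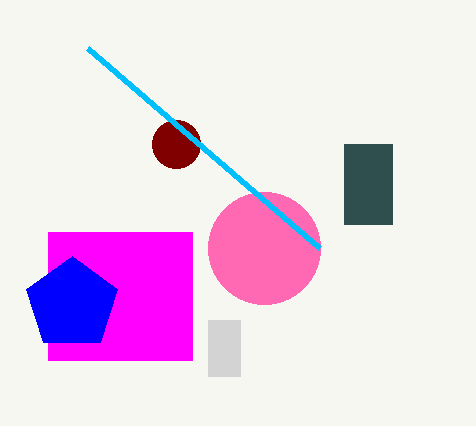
x0_1 = 48
y0_1 = 232
x1_1 = 192
y1_1 = 360
cx_2 = 176
cy_2 = 144
r_2 = 24
x0_3 = 344
y0_3 = 144
x1_3 = 392
y1_3 = 224
y0_4 = 320
x1_4 = 240
y1_4 = 376
cx_5 = 72
cy_5 = 304
cx_6 = 264
cy_6 = 248
r_6 = 56
x1_7 = 88
y1_7 = 48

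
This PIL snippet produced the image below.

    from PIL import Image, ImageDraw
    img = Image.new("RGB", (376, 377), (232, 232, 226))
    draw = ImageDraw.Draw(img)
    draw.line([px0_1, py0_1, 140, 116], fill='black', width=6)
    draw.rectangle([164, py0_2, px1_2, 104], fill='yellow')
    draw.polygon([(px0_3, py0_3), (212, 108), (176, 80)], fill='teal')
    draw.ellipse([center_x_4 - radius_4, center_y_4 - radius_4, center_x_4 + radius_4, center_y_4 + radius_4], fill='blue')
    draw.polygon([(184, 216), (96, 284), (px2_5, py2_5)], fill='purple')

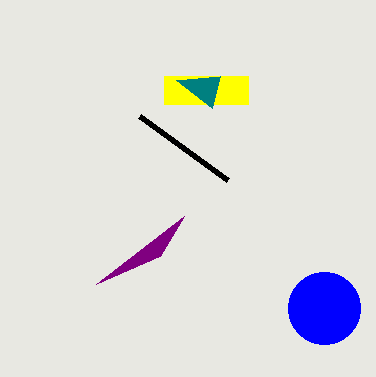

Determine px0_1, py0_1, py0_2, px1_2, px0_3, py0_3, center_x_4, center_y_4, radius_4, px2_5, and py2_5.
px0_1 = 228
py0_1 = 180
py0_2 = 76
px1_2 = 248
px0_3 = 220
py0_3 = 76
center_x_4 = 324
center_y_4 = 308
radius_4 = 36
px2_5 = 160
py2_5 = 256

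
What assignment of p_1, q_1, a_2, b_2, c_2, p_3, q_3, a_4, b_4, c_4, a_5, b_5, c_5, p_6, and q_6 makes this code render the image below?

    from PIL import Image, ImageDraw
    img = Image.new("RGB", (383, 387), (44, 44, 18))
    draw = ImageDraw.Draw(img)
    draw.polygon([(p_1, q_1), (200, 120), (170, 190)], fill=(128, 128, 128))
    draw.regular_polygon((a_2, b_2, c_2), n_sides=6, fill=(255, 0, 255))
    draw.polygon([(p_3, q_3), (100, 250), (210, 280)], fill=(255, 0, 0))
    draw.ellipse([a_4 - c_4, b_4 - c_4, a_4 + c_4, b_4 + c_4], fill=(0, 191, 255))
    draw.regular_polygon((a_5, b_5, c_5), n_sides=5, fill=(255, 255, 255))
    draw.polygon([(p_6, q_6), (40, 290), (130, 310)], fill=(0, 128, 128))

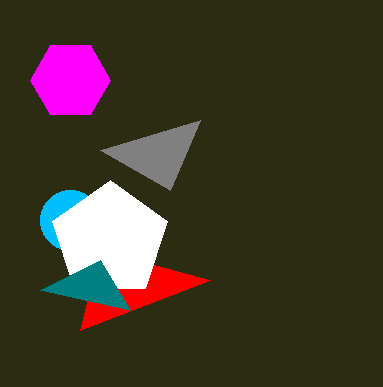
p_1 = 100
q_1 = 150
a_2 = 70
b_2 = 80
c_2 = 40
p_3 = 80
q_3 = 330
a_4 = 70
b_4 = 220
c_4 = 30
a_5 = 110
b_5 = 240
c_5 = 60
p_6 = 100
q_6 = 260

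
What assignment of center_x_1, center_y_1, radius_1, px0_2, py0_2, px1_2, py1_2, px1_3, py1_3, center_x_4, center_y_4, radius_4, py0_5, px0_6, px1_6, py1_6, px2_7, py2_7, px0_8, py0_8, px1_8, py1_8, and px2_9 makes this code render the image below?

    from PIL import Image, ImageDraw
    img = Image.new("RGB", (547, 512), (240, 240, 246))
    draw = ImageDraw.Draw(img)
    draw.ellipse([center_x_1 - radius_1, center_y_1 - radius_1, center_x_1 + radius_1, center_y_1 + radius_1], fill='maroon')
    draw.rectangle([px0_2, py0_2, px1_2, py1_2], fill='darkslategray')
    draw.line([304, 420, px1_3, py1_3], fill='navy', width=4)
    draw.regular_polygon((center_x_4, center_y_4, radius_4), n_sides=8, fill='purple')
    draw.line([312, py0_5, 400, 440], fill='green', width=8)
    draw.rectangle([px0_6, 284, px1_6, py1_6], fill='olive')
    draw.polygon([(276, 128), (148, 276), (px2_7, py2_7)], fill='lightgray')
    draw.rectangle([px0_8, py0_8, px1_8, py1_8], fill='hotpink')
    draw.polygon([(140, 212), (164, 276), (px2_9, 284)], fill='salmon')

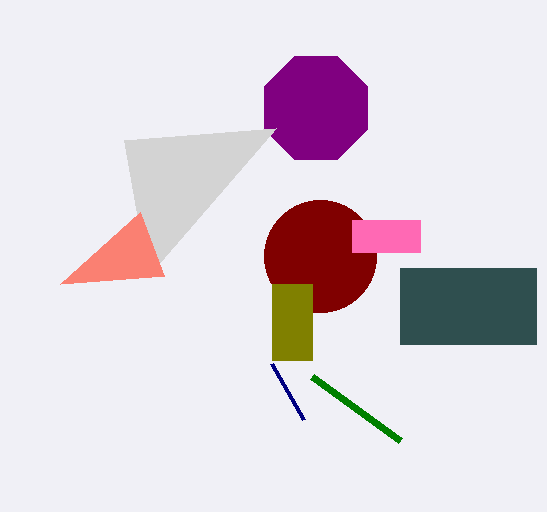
center_x_1 = 320; center_y_1 = 256; radius_1 = 56; px0_2 = 400; py0_2 = 268; px1_2 = 536; py1_2 = 344; px1_3 = 272; py1_3 = 364; center_x_4 = 316; center_y_4 = 108; radius_4 = 56; py0_5 = 376; px0_6 = 272; px1_6 = 312; py1_6 = 360; px2_7 = 124; py2_7 = 140; px0_8 = 352; py0_8 = 220; px1_8 = 420; py1_8 = 252; px2_9 = 60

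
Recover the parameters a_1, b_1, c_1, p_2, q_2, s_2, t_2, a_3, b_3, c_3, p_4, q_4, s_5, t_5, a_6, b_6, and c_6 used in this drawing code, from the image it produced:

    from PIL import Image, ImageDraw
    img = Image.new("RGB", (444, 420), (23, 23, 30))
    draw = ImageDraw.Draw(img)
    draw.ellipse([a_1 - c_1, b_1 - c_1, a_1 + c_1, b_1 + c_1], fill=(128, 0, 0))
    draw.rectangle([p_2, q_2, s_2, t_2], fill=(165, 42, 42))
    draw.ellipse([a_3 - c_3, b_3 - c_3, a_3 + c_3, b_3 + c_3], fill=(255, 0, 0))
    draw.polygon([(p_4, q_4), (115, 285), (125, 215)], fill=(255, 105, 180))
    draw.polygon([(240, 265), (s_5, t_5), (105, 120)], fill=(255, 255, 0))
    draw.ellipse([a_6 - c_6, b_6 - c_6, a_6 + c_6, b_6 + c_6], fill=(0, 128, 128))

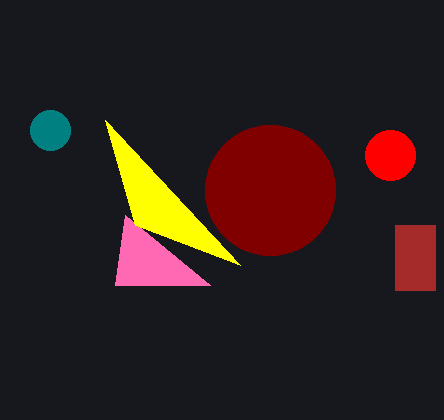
a_1 = 270
b_1 = 190
c_1 = 65
p_2 = 395
q_2 = 225
s_2 = 435
t_2 = 290
a_3 = 390
b_3 = 155
c_3 = 25
p_4 = 210
q_4 = 285
s_5 = 135
t_5 = 225
a_6 = 50
b_6 = 130
c_6 = 20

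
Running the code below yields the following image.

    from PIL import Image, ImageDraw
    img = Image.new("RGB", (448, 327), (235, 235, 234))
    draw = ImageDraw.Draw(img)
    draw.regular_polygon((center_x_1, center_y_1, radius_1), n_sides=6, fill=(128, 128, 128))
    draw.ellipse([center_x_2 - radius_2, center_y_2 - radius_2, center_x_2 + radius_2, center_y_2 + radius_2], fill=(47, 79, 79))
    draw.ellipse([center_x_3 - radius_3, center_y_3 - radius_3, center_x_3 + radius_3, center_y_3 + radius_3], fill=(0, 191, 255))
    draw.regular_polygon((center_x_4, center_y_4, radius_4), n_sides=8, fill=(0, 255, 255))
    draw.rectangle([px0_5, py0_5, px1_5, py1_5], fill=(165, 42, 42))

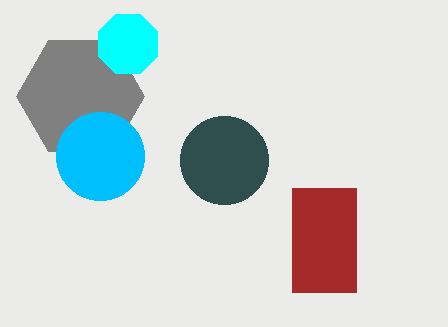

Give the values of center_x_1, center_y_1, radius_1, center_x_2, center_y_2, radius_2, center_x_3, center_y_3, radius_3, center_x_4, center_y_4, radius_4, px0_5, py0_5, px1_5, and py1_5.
center_x_1 = 80, center_y_1 = 96, radius_1 = 64, center_x_2 = 224, center_y_2 = 160, radius_2 = 44, center_x_3 = 100, center_y_3 = 156, radius_3 = 44, center_x_4 = 128, center_y_4 = 44, radius_4 = 32, px0_5 = 292, py0_5 = 188, px1_5 = 356, py1_5 = 292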